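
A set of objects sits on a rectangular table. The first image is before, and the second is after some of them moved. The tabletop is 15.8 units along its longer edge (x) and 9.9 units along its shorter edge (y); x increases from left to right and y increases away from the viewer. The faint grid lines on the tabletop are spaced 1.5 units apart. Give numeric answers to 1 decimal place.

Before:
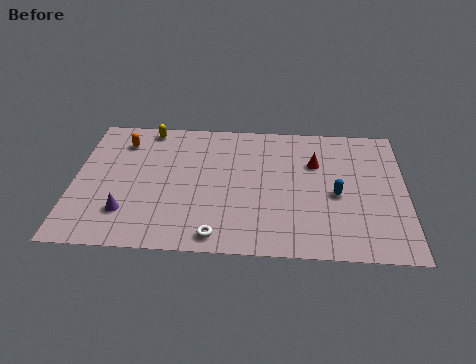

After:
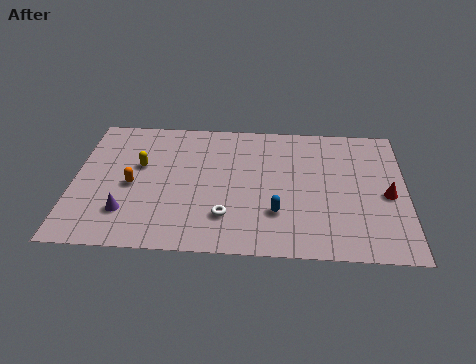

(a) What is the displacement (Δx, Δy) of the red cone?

(3.4, -2.2)

From the two frames, the red cone sits at roughly (11.5, 6.7) before and (14.9, 4.5) after.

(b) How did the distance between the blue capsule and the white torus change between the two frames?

-4.1

The distance was about 6.5 in the first image and 2.4 in the second, so they moved 4.1 units closer together.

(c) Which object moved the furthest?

the red cone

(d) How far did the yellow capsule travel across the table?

2.9

The yellow capsule moved from about (3.4, 8.9) to (3.1, 6.0), a distance of √(0.3² + 2.9²) ≈ 2.9.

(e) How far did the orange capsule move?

3.4

The orange capsule moved from about (2.2, 7.8) to (2.8, 4.5), a distance of √(0.6² + 3.3²) ≈ 3.4.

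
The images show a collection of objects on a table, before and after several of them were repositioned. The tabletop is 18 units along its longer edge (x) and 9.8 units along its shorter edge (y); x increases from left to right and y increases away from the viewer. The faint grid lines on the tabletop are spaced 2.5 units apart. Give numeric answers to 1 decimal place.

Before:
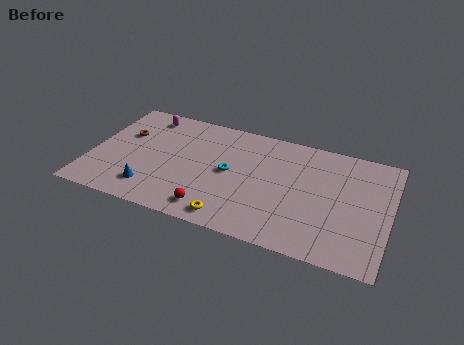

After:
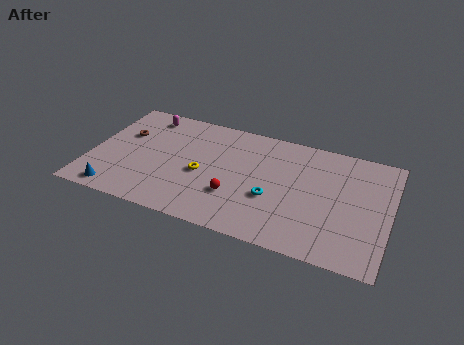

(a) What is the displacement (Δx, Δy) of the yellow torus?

(-2.1, 3.1)

From the two frames, the yellow torus sits at roughly (8.9, 1.2) before and (6.8, 4.3) after.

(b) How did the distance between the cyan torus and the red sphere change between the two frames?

-1.3

Before: roughly 3.6 units apart; after: 2.3. That's 1.3 units closer together.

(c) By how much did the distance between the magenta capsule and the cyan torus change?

+3.0

They were about 6.5 units apart before and 9.5 after — 3.0 units further apart.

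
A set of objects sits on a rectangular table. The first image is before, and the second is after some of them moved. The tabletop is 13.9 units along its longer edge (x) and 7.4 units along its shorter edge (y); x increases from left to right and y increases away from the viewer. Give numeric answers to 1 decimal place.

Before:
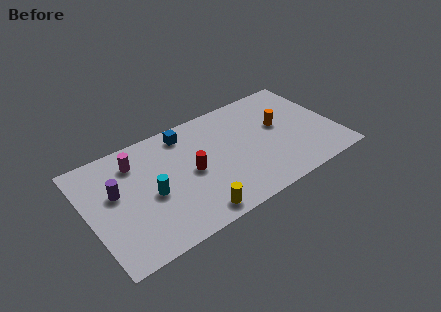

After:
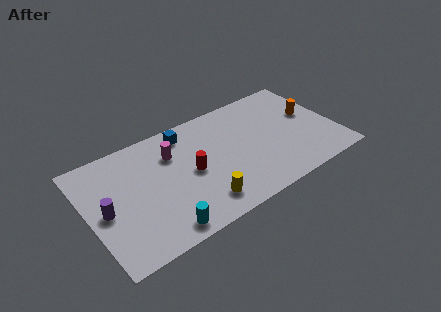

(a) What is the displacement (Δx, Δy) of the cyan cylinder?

(0.2, -2.4)

From the two frames, the cyan cylinder sits at roughly (3.4, 3.3) before and (3.6, 0.9) after.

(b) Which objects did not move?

the red cylinder and the blue cube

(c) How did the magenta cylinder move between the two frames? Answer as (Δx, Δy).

(2.0, -0.5)

The magenta cylinder was at about (2.9, 5.8) and moved to about (4.9, 5.3).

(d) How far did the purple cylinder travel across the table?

1.1

The purple cylinder was near (1.6, 4.4) before and (0.9, 3.5) after, so it travelled √(0.7² + 0.9²) ≈ 1.1 units.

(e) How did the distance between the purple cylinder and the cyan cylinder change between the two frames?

+1.6

Before: roughly 2.1 units apart; after: 3.7. That's 1.6 units further apart.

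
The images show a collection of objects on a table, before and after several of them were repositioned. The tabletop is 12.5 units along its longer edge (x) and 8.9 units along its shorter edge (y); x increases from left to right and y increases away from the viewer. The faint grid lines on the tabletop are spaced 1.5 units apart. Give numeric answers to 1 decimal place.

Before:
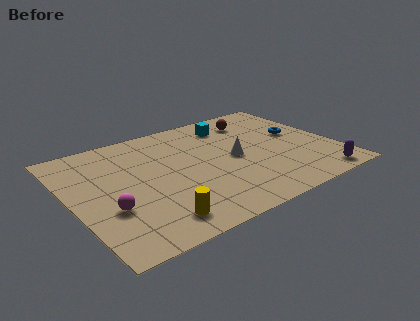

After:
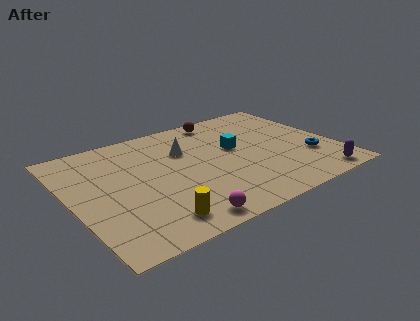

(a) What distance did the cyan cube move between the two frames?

2.1

The cyan cube moved from about (8.1, 7.2) to (7.9, 5.1), a distance of √(0.2² + 2.1²) ≈ 2.1.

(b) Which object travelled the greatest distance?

the magenta sphere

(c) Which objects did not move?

the purple capsule and the yellow cylinder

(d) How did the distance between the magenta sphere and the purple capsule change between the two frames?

-3.1

The distance was about 9.8 in the first image and 6.7 in the second, so they moved 3.1 units closer together.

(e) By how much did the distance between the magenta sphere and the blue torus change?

-2.7

They were about 9.7 units apart before and 7.0 after — 2.7 units closer together.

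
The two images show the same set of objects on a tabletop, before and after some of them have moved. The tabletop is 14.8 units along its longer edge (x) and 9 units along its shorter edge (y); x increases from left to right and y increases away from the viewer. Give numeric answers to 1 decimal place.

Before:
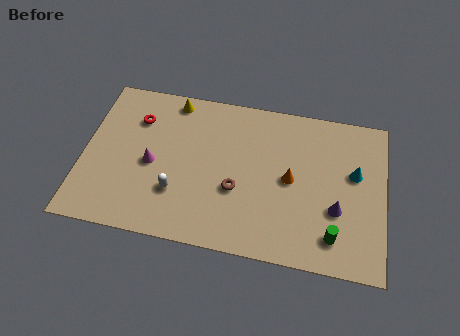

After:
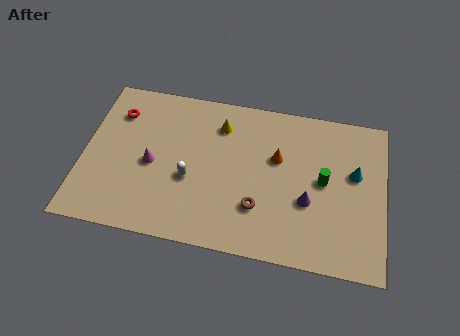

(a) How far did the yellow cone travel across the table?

2.6

The yellow cone was near (4.2, 8.0) before and (6.6, 7.0) after, so it travelled √(2.4² + 1.0²) ≈ 2.6 units.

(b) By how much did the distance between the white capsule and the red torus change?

+0.5

The distance was about 4.5 in the first image and 5.0 in the second, so they moved 0.5 units further apart.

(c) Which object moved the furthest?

the green cylinder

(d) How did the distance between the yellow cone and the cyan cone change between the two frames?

-2.6

The distance was about 9.5 in the first image and 6.9 in the second, so they moved 2.6 units closer together.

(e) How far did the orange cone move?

1.3

From (10.2, 4.5) to (9.5, 5.6), the orange cone covered √(0.7² + 1.1²) ≈ 1.3 units.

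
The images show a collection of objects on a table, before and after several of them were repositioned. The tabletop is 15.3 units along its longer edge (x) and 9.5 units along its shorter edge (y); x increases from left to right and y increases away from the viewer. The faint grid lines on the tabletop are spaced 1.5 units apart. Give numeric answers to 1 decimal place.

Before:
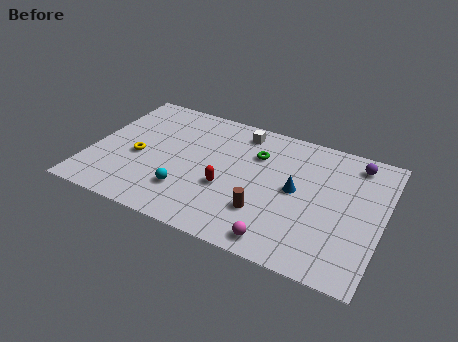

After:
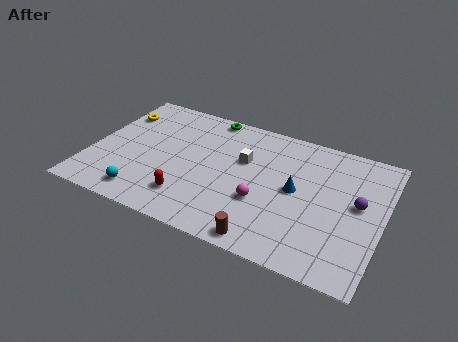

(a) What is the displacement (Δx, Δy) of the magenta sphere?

(-1.2, 2.3)

The magenta sphere was at about (10.4, 1.1) and moved to about (9.2, 3.4).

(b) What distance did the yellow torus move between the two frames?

3.4

From (2.5, 4.1) to (0.9, 7.1), the yellow torus covered √(1.6² + 3.0²) ≈ 3.4 units.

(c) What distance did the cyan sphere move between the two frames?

2.4

From (5.3, 2.5) to (3.2, 1.4), the cyan sphere covered √(2.1² + 1.1²) ≈ 2.4 units.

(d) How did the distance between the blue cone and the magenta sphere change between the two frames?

-1.6

They were about 3.8 units apart before and 2.2 after — 1.6 units closer together.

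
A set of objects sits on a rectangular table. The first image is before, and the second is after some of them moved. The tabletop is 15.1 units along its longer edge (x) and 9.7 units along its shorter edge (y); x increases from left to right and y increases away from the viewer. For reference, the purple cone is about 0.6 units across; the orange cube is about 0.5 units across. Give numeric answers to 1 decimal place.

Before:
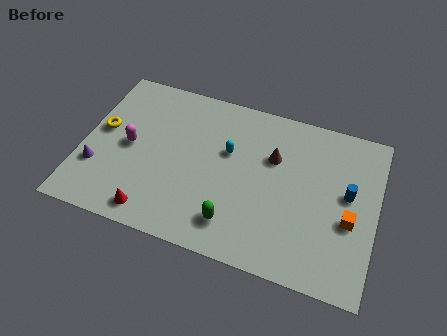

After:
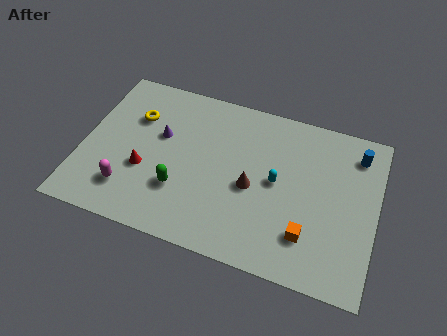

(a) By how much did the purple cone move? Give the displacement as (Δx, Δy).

(3.0, 2.9)

The purple cone started near (0.9, 3.0) and ended near (3.9, 5.9).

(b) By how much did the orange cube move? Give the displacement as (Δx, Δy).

(-2.0, -1.5)

The orange cube was at about (13.8, 3.9) and moved to about (11.8, 2.4).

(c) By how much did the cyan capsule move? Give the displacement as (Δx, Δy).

(2.6, -1.0)

The cyan capsule started near (7.4, 6.0) and ended near (10.0, 5.0).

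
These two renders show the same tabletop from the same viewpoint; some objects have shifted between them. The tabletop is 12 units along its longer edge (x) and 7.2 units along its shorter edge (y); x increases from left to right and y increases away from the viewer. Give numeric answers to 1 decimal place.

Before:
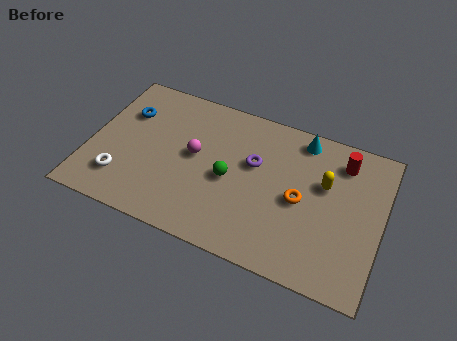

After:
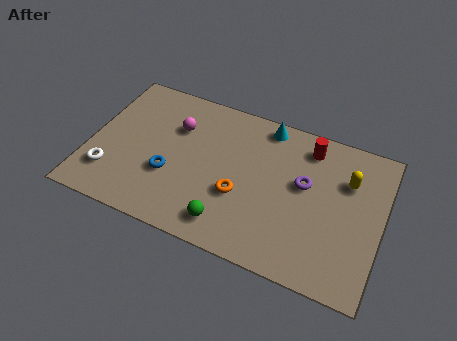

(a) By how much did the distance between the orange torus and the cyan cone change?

+0.9

The distance was about 2.9 in the first image and 3.8 in the second, so they moved 0.9 units further apart.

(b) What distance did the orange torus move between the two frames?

2.5

The orange torus moved from about (8.7, 3.4) to (6.3, 2.7), a distance of √(2.4² + 0.7²) ≈ 2.5.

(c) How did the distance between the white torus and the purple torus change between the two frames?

+2.3

Before: roughly 5.9 units apart; after: 8.2. That's 2.3 units further apart.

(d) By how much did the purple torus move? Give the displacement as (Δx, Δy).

(2.1, -0.2)

From the two frames, the purple torus sits at roughly (6.7, 4.4) before and (8.8, 4.2) after.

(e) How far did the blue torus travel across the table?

3.2

The blue torus moved from about (1.3, 5.0) to (3.4, 2.6), a distance of √(2.1² + 2.4²) ≈ 3.2.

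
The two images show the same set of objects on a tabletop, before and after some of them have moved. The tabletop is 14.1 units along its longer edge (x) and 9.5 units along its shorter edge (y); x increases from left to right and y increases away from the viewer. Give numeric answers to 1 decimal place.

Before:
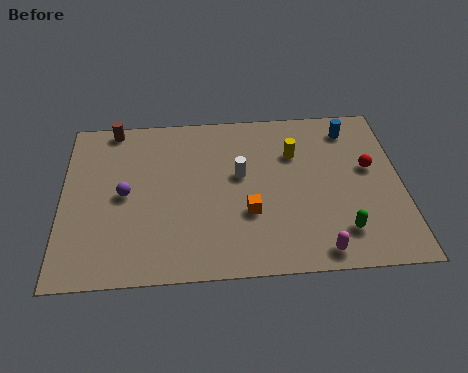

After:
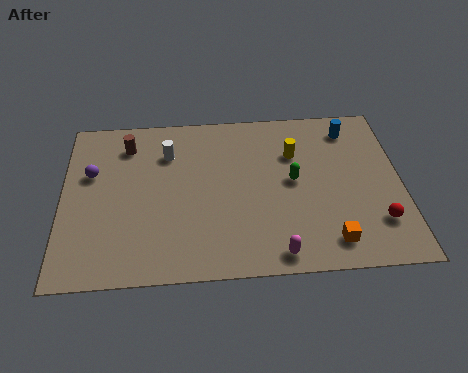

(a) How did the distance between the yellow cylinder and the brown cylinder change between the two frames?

-0.8

Before: roughly 7.9 units apart; after: 7.1. That's 0.8 units closer together.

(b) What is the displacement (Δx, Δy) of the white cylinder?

(-3.0, 1.5)

The white cylinder started near (7.4, 5.5) and ended near (4.4, 7.0).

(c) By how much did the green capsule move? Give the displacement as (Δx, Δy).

(-1.9, 3.0)

The green capsule started near (11.5, 2.0) and ended near (9.6, 5.0).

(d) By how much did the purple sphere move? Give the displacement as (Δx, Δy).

(-1.4, 1.3)

The purple sphere started near (2.6, 4.7) and ended near (1.2, 6.0).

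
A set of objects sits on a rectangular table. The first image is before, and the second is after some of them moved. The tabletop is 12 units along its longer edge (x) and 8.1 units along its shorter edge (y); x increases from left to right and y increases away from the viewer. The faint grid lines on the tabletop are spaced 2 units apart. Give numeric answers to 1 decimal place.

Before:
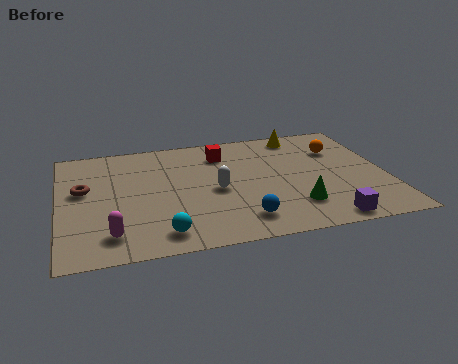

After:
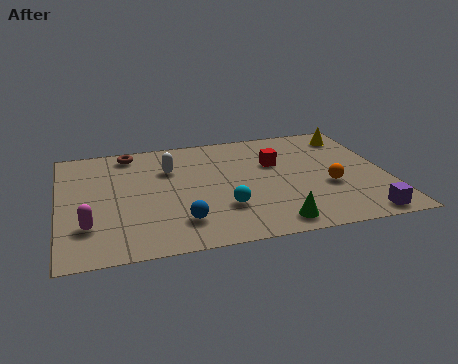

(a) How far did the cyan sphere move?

2.6

From (3.6, 1.2) to (5.9, 2.4), the cyan sphere covered √(2.3² + 1.2²) ≈ 2.6 units.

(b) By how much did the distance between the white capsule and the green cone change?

+2.5

They were about 3.3 units apart before and 5.8 after — 2.5 units further apart.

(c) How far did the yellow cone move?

1.9

The yellow cone was near (9.1, 7.1) before and (11.0, 6.7) after, so it travelled √(1.9² + 0.4²) ≈ 1.9 units.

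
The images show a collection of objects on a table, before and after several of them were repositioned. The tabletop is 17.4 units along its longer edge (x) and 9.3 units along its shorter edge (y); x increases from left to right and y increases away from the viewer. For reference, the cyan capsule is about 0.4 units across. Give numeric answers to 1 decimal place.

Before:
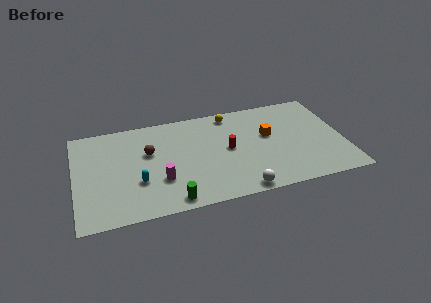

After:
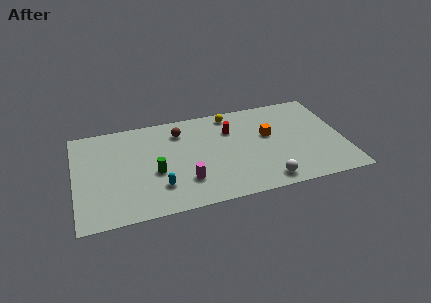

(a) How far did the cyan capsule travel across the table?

1.5

The cyan capsule was near (4.0, 3.2) before and (5.3, 2.4) after, so it travelled √(1.3² + 0.8²) ≈ 1.5 units.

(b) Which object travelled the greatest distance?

the green cylinder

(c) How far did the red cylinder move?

1.8

The red cylinder moved from about (9.9, 4.8) to (10.2, 6.6), a distance of √(0.3² + 1.8²) ≈ 1.8.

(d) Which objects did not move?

the yellow sphere and the orange cube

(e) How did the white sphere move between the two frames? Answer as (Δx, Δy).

(1.7, 0.4)

From the two frames, the white sphere sits at roughly (10.4, 0.8) before and (12.1, 1.2) after.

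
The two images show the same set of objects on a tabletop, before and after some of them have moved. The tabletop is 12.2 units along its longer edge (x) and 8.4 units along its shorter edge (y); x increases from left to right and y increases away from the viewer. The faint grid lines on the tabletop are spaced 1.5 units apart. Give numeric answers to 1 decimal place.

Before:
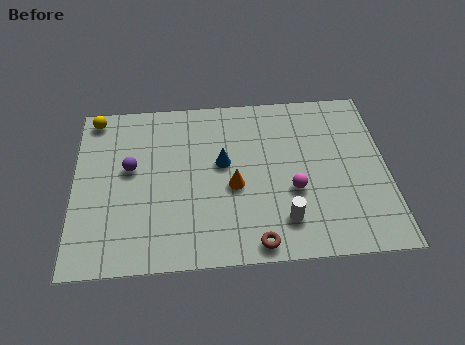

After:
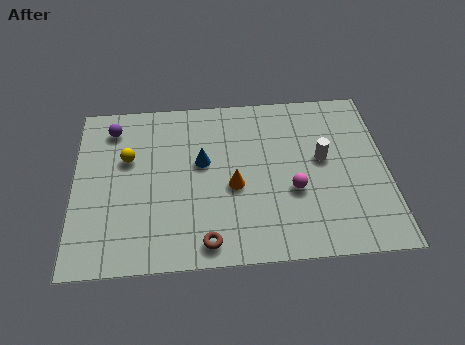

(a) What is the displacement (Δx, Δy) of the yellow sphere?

(1.3, -2.2)

The yellow sphere was at about (0.8, 7.5) and moved to about (2.1, 5.3).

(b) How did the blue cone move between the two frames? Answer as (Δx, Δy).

(-0.8, 0.1)

From the two frames, the blue cone sits at roughly (5.8, 4.8) before and (5.0, 4.9) after.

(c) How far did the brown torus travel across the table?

1.9

From (7.0, 0.8) to (5.1, 1.0), the brown torus covered √(1.9² + 0.2²) ≈ 1.9 units.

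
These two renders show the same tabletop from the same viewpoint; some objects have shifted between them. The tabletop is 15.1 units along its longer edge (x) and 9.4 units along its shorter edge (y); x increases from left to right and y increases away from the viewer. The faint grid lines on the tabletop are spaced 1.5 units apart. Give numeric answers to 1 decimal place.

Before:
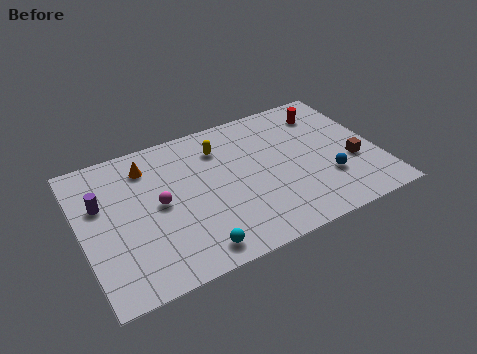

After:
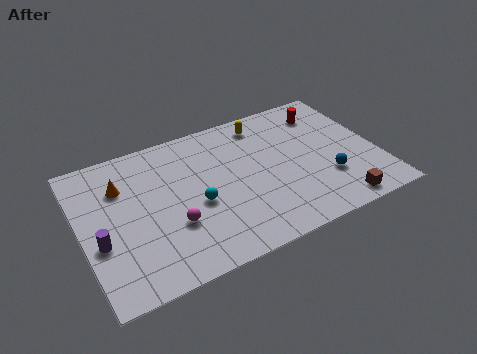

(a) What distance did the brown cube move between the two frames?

2.8

From (13.7, 3.5) to (12.5, 1.0), the brown cube covered √(1.2² + 2.5²) ≈ 2.8 units.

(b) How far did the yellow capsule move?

2.5

The yellow capsule moved from about (7.3, 7.2) to (9.7, 8.0), a distance of √(2.4² + 0.8²) ≈ 2.5.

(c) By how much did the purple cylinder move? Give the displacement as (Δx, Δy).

(-0.3, -2.4)

The purple cylinder started near (1.1, 6.0) and ended near (0.8, 3.6).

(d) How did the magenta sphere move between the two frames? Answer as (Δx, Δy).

(0.5, -1.6)

The magenta sphere started near (3.9, 4.8) and ended near (4.4, 3.2).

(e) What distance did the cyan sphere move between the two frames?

2.8

The cyan sphere was near (5.2, 1.2) before and (5.7, 4.0) after, so it travelled √(0.5² + 2.8²) ≈ 2.8 units.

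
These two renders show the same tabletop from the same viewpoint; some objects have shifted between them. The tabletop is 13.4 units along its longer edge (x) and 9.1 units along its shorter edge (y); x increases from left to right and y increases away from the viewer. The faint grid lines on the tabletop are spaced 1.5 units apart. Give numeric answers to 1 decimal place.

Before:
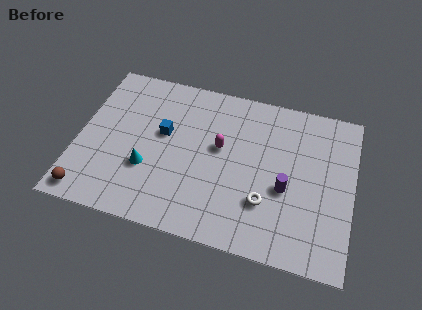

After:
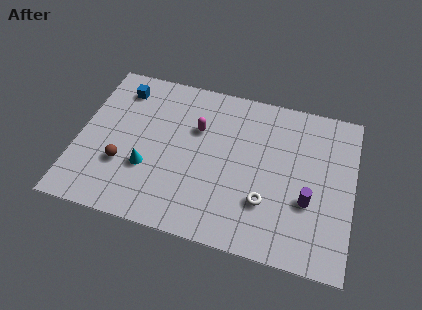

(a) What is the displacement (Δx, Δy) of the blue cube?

(-2.3, 2.1)

The blue cube started near (4.1, 5.3) and ended near (1.8, 7.4).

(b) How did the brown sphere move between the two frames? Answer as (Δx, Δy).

(1.5, 2.0)

From the two frames, the brown sphere sits at roughly (0.8, 1.0) before and (2.3, 3.0) after.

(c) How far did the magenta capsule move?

1.4

The magenta capsule moved from about (6.9, 5.2) to (5.7, 6.0), a distance of √(1.2² + 0.8²) ≈ 1.4.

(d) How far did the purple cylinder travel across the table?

1.2

The purple cylinder was near (10.2, 3.7) before and (11.3, 3.3) after, so it travelled √(1.1² + 0.4²) ≈ 1.2 units.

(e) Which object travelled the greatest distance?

the blue cube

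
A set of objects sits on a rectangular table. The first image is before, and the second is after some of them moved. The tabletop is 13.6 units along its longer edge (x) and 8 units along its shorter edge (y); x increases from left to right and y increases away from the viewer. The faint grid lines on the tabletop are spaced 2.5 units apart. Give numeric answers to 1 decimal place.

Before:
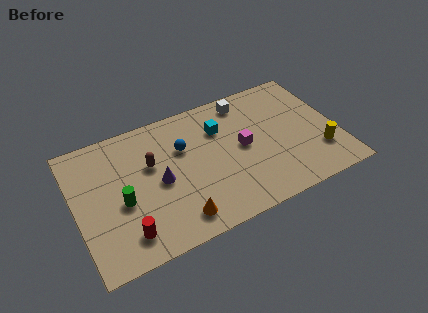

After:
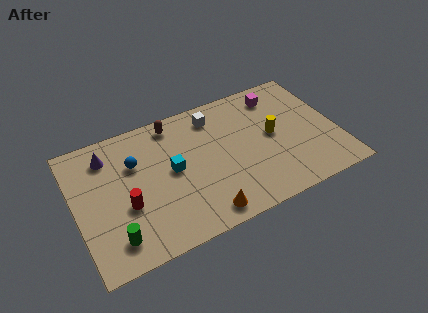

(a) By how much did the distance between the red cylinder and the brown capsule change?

+1.0

The distance was about 3.9 in the first image and 4.9 in the second, so they moved 1.0 units further apart.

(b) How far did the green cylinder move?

2.0

From (2.3, 3.4) to (1.7, 1.5), the green cylinder covered √(0.6² + 1.9²) ≈ 2.0 units.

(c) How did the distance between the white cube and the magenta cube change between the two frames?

+0.6

Before: roughly 2.8 units apart; after: 3.4. That's 0.6 units further apart.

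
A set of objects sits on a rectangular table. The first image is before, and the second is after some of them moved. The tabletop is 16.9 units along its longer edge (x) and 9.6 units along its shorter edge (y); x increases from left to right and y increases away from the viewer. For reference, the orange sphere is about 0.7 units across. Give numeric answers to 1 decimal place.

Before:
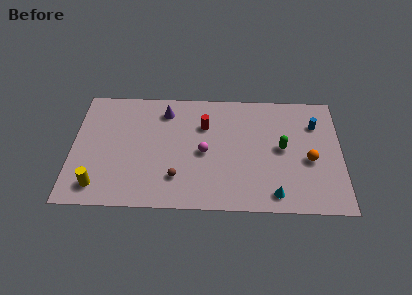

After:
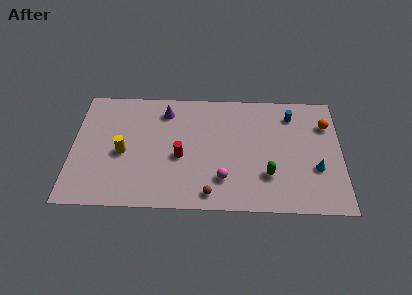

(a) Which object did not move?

the purple cone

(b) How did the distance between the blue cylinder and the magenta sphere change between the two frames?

-0.6

They were about 7.4 units apart before and 6.8 after — 0.6 units closer together.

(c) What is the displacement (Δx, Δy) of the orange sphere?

(1.1, 2.9)

The orange sphere was at about (14.9, 4.1) and moved to about (16.0, 7.0).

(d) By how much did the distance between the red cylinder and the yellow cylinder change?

-4.7

The distance was about 8.3 in the first image and 3.6 in the second, so they moved 4.7 units closer together.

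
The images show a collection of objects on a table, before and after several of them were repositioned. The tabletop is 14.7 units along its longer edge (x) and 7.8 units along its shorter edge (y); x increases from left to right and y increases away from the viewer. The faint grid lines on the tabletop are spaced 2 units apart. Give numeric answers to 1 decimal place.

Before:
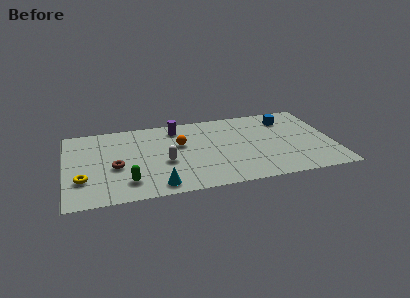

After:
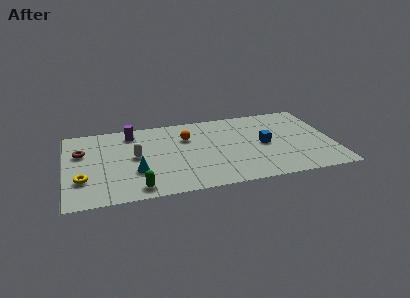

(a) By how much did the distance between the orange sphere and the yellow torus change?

+0.6

They were about 5.9 units apart before and 6.5 after — 0.6 units further apart.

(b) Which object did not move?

the yellow torus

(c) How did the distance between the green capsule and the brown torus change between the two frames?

+3.3

Before: roughly 1.7 units apart; after: 5.0. That's 3.3 units further apart.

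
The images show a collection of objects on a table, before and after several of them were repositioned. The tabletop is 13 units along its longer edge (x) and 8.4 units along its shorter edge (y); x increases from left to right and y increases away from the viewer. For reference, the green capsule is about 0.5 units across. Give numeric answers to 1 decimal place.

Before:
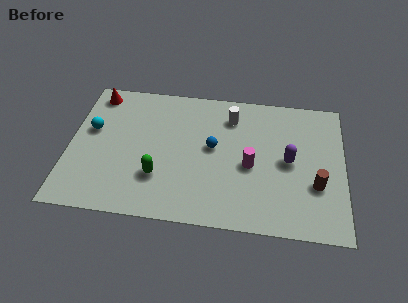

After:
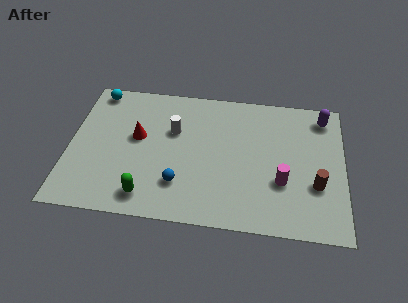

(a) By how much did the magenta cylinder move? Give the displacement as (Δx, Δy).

(1.5, -0.8)

The magenta cylinder was at about (8.6, 3.7) and moved to about (10.1, 2.9).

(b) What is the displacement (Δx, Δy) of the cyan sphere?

(0.1, 2.5)

The cyan sphere started near (1.0, 5.0) and ended near (1.1, 7.5).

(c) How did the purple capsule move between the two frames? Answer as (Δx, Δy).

(1.6, 2.9)

From the two frames, the purple capsule sits at roughly (10.4, 4.2) before and (12.0, 7.1) after.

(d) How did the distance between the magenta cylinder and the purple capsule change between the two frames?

+2.7

The distance was about 1.9 in the first image and 4.6 in the second, so they moved 2.7 units further apart.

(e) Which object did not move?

the brown cylinder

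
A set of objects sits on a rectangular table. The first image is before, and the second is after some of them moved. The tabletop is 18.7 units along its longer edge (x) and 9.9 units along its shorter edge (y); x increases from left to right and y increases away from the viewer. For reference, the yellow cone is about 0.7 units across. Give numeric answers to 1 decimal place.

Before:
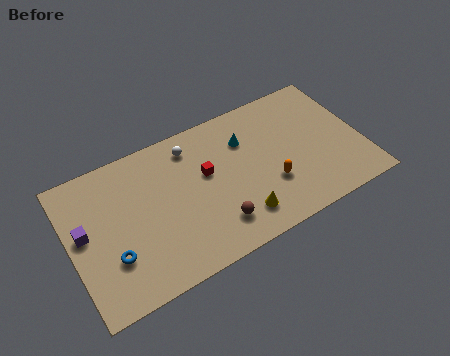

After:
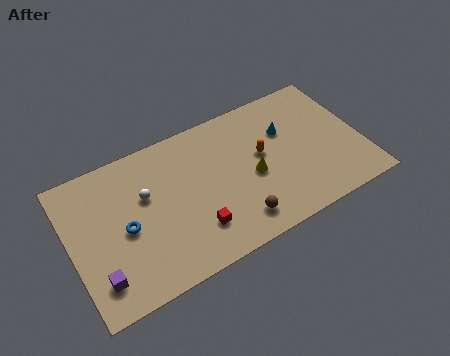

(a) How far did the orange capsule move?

2.3

From (12.6, 3.3) to (12.4, 5.6), the orange capsule covered √(0.2² + 2.3²) ≈ 2.3 units.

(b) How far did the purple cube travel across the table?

3.4

From (0.9, 5.5) to (1.4, 2.1), the purple cube covered √(0.5² + 3.4²) ≈ 3.4 units.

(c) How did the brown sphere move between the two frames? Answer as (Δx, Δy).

(1.3, -0.4)

The brown sphere started near (8.9, 2.2) and ended near (10.2, 1.8).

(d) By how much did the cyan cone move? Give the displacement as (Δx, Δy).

(2.6, -0.5)

The cyan cone was at about (11.5, 7.1) and moved to about (14.1, 6.6).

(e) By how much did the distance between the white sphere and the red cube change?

+2.2

They were about 2.4 units apart before and 4.6 after — 2.2 units further apart.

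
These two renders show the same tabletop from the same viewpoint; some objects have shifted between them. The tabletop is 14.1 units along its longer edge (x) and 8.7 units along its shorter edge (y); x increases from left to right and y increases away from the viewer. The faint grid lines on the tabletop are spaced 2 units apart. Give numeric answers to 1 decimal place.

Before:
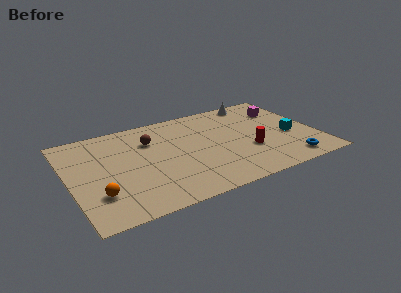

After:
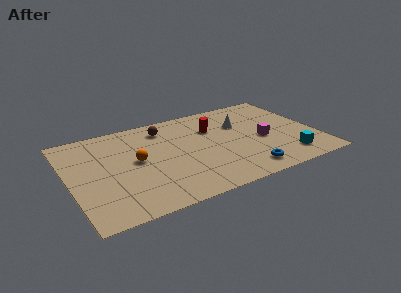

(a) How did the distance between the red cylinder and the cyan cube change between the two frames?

+3.2

They were about 2.5 units apart before and 5.7 after — 3.2 units further apart.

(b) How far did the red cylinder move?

3.4

The red cylinder was near (10.1, 3.1) before and (8.4, 6.0) after, so it travelled √(1.7² + 2.9²) ≈ 3.4 units.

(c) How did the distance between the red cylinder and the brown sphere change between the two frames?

-3.2

The distance was about 6.1 in the first image and 2.9 in the second, so they moved 3.2 units closer together.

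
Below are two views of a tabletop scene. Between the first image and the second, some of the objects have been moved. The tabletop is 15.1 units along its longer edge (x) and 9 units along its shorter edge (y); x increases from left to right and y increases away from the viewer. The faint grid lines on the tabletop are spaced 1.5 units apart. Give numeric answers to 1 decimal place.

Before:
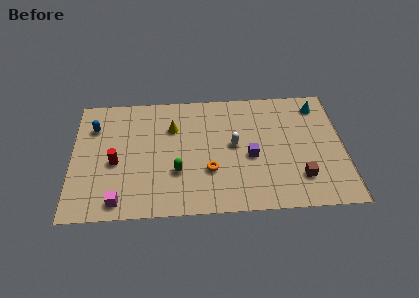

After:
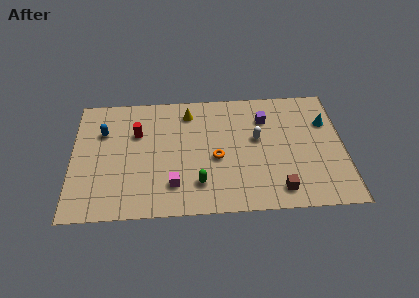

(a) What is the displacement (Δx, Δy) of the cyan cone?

(0.4, -1.3)

From the two frames, the cyan cone sits at roughly (13.8, 7.5) before and (14.2, 6.2) after.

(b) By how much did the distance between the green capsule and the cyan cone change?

-0.9

They were about 9.2 units apart before and 8.3 after — 0.9 units closer together.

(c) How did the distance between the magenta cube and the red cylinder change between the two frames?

+1.6

They were about 2.8 units apart before and 4.4 after — 1.6 units further apart.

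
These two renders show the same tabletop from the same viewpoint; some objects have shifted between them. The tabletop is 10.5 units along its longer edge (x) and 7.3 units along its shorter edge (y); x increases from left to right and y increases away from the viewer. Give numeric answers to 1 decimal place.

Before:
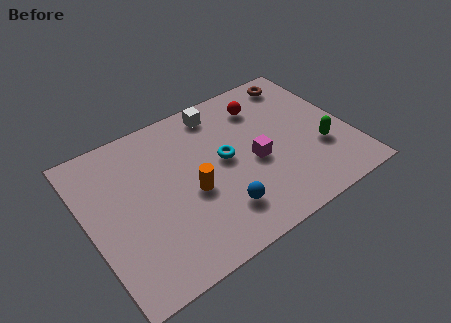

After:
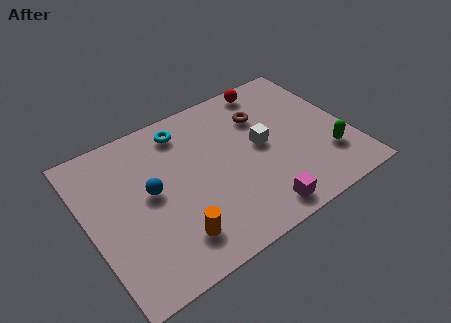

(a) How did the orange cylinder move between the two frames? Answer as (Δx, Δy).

(-1.0, -1.6)

The orange cylinder started near (4.0, 3.1) and ended near (3.0, 1.5).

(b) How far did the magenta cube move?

2.3

The magenta cube moved from about (6.6, 3.2) to (6.3, 0.9), a distance of √(0.3² + 2.3²) ≈ 2.3.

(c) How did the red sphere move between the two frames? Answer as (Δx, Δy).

(0.5, 0.8)

The red sphere was at about (7.4, 5.7) and moved to about (7.9, 6.5).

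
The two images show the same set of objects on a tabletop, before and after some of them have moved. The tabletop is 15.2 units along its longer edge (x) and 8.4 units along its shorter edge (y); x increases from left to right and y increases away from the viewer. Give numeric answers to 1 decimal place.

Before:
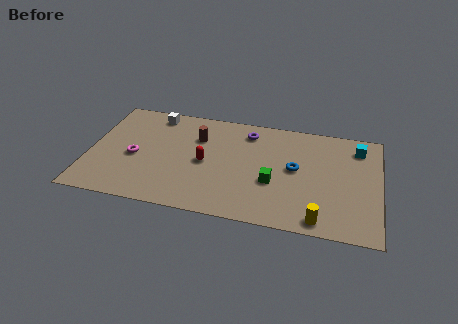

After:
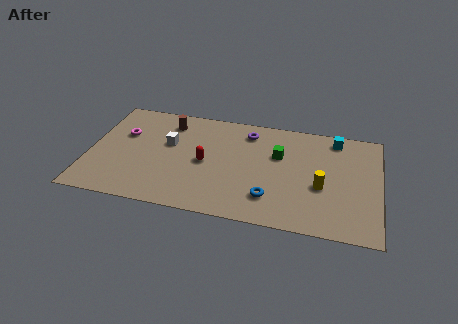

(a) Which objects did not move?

the purple torus and the red capsule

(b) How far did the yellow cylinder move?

2.5

The yellow cylinder was near (12.2, 0.9) before and (12.2, 3.4) after, so it travelled √(0.0² + 2.5²) ≈ 2.5 units.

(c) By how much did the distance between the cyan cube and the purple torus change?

-1.2

Before: roughly 5.8 units apart; after: 4.6. That's 1.2 units closer together.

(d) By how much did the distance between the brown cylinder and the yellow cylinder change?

+0.6

The distance was about 8.3 in the first image and 8.9 in the second, so they moved 0.6 units further apart.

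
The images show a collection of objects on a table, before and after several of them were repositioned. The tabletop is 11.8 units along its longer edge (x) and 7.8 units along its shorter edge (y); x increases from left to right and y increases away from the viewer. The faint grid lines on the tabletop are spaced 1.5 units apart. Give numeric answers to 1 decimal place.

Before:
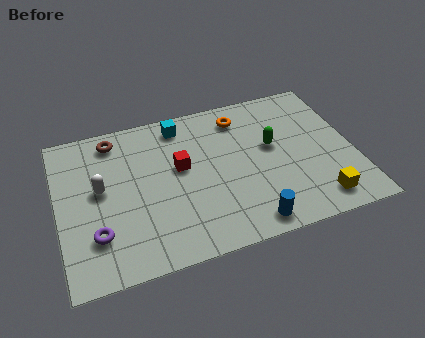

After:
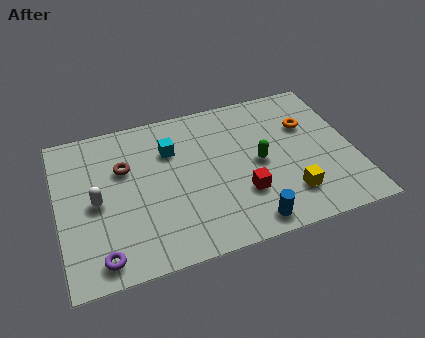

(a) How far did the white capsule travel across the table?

0.6

From (1.7, 4.3) to (1.5, 3.7), the white capsule covered √(0.2² + 0.6²) ≈ 0.6 units.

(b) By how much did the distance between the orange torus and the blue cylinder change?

-0.4

The distance was about 5.5 in the first image and 5.1 in the second, so they moved 0.4 units closer together.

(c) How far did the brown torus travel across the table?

1.6

The brown torus moved from about (2.4, 6.7) to (2.7, 5.1), a distance of √(0.3² + 1.6²) ≈ 1.6.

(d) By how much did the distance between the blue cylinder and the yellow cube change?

-0.9

The distance was about 2.8 in the first image and 1.9 in the second, so they moved 0.9 units closer together.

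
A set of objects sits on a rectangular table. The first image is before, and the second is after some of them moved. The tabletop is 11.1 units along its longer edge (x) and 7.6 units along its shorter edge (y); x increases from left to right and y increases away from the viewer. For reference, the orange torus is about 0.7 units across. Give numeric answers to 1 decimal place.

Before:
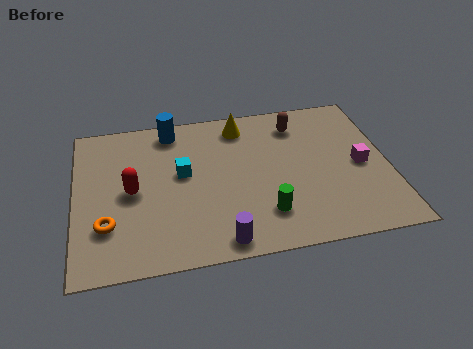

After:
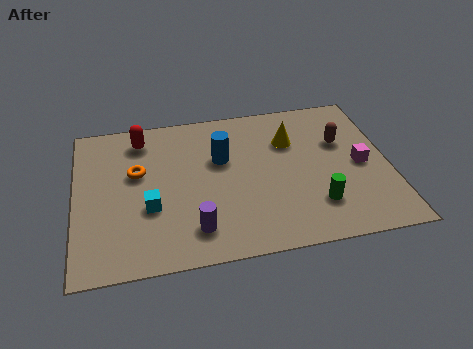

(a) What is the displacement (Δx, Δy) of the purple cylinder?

(-0.9, 0.7)

From the two frames, the purple cylinder sits at roughly (5.0, 0.8) before and (4.1, 1.5) after.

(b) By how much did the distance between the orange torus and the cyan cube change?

-1.6

Before: roughly 3.4 units apart; after: 1.8. That's 1.6 units closer together.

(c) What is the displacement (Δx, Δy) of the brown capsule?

(1.5, -1.2)

The brown capsule was at about (8.0, 6.1) and moved to about (9.5, 4.9).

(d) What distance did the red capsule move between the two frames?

2.6

From (2.0, 3.7) to (2.4, 6.3), the red capsule covered √(0.4² + 2.6²) ≈ 2.6 units.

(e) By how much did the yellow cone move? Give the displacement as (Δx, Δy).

(1.7, -1.1)

The yellow cone was at about (6.0, 6.4) and moved to about (7.7, 5.3).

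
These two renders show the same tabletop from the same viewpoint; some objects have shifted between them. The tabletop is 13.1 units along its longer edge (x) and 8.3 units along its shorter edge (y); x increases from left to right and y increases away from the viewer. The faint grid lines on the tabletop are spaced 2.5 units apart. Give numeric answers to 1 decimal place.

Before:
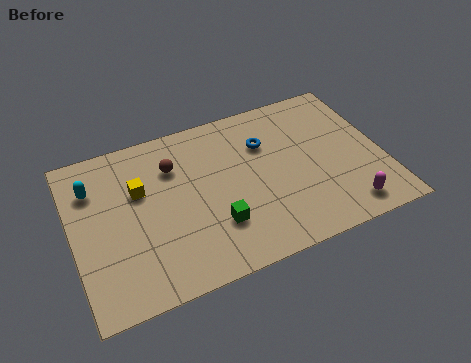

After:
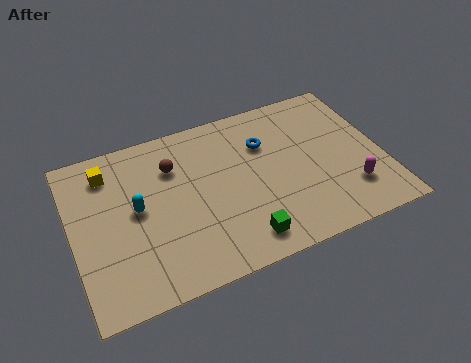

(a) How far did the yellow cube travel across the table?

1.8

From (2.9, 5.3) to (1.7, 6.7), the yellow cube covered √(1.2² + 1.4²) ≈ 1.8 units.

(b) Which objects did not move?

the blue torus and the brown sphere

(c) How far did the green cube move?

1.5

From (5.8, 2.4) to (6.8, 1.3), the green cube covered √(1.0² + 1.1²) ≈ 1.5 units.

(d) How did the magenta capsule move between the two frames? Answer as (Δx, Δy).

(0.3, 0.9)

The magenta capsule was at about (11.2, 1.2) and moved to about (11.5, 2.1).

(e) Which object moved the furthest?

the cyan capsule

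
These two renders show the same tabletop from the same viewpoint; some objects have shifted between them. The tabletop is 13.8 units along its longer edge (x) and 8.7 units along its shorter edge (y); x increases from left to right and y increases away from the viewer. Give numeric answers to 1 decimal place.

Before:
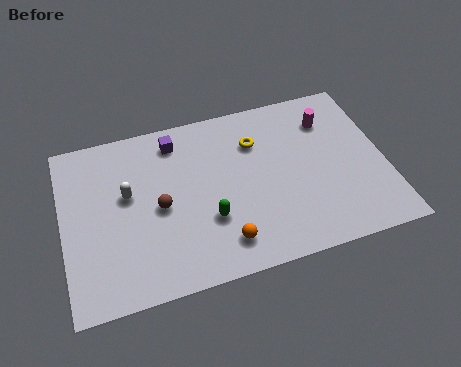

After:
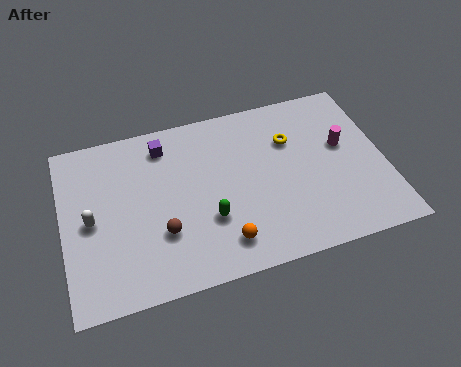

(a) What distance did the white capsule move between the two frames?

1.8

The white capsule was near (2.8, 5.1) before and (1.2, 4.2) after, so it travelled √(1.6² + 0.9²) ≈ 1.8 units.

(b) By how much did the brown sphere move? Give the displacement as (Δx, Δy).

(0.0, -1.3)

The brown sphere started near (4.1, 4.1) and ended near (4.1, 2.8).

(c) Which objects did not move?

the orange sphere and the green capsule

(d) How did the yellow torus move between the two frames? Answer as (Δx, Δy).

(1.5, -0.3)

The yellow torus was at about (8.4, 6.3) and moved to about (9.9, 6.0).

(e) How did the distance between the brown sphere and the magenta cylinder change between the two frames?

+0.4

The distance was about 7.9 in the first image and 8.3 in the second, so they moved 0.4 units further apart.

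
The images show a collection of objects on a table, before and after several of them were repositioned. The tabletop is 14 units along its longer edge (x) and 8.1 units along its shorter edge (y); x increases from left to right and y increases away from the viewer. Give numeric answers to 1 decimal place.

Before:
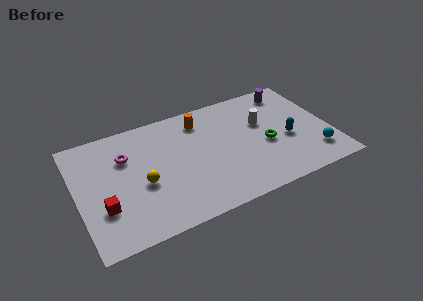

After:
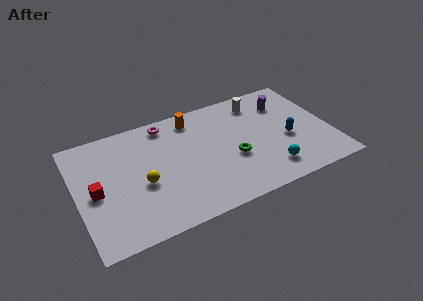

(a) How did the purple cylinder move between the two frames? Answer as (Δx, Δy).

(-0.4, -0.8)

The purple cylinder started near (12.2, 6.9) and ended near (11.8, 6.1).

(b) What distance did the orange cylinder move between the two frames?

0.5

The orange cylinder moved from about (7.1, 6.6) to (6.7, 6.9), a distance of √(0.4² + 0.3²) ≈ 0.5.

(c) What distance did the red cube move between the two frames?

1.2

From (1.3, 2.6) to (1.0, 3.8), the red cube covered √(0.3² + 1.2²) ≈ 1.2 units.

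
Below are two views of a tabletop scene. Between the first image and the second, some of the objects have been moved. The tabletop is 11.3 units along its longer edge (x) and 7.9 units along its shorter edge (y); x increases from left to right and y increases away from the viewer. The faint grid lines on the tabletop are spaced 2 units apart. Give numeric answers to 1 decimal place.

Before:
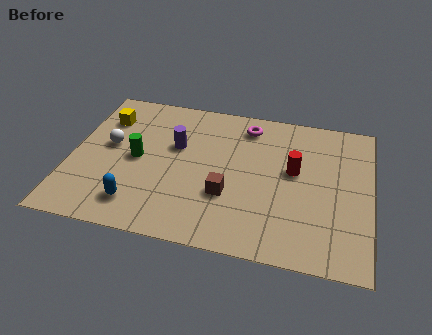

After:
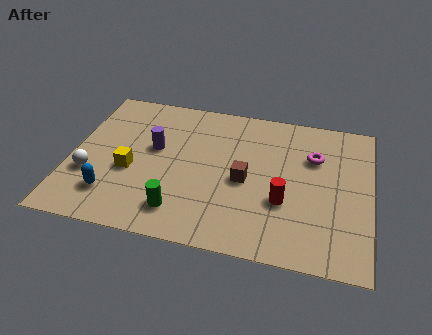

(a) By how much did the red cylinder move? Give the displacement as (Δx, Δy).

(-0.3, -1.7)

The red cylinder started near (8.4, 4.5) and ended near (8.1, 2.8).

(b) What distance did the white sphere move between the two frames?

1.8

The white sphere was near (1.4, 4.4) before and (0.8, 2.7) after, so it travelled √(0.6² + 1.7²) ≈ 1.8 units.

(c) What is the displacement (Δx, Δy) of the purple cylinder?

(-0.8, -0.3)

The purple cylinder started near (3.9, 4.9) and ended near (3.1, 4.6).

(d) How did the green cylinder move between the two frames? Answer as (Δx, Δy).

(1.8, -2.4)

From the two frames, the green cylinder sits at roughly (2.5, 3.9) before and (4.3, 1.5) after.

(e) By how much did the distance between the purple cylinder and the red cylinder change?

+0.8

They were about 4.5 units apart before and 5.3 after — 0.8 units further apart.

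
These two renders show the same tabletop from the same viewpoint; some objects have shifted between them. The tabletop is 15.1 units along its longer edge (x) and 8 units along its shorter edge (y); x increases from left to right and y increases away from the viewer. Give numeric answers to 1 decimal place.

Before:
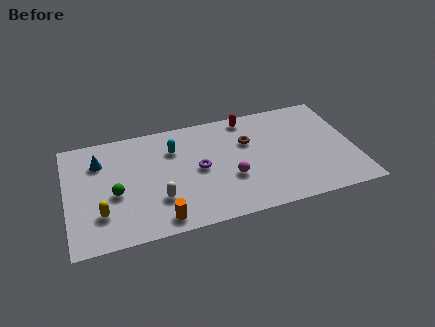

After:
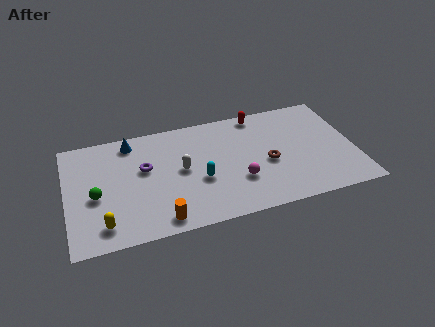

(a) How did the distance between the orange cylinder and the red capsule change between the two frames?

+0.5

They were about 7.9 units apart before and 8.4 after — 0.5 units further apart.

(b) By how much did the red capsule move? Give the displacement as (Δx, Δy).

(0.6, 0.1)

From the two frames, the red capsule sits at roughly (9.7, 7.1) before and (10.3, 7.2) after.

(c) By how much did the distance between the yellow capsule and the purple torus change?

-1.4

The distance was about 5.5 in the first image and 4.1 in the second, so they moved 1.4 units closer together.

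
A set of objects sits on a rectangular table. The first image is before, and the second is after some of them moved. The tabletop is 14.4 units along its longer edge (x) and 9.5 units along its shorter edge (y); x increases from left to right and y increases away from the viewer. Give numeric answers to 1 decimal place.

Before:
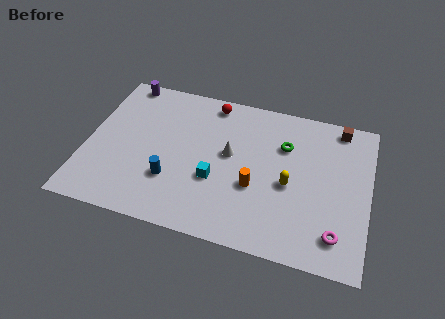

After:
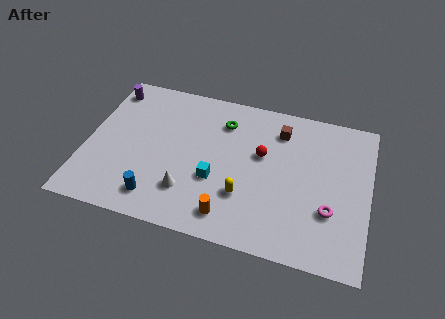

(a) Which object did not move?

the cyan cube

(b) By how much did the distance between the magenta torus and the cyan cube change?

-0.6

They were about 6.4 units apart before and 5.8 after — 0.6 units closer together.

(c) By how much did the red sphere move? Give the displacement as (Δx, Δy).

(2.8, -2.7)

The red sphere started near (6.1, 8.4) and ended near (8.9, 5.7).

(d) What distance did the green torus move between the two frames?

3.3

From (10.0, 6.6) to (6.8, 7.3), the green torus covered √(3.2² + 0.7²) ≈ 3.3 units.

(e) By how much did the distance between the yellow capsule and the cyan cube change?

-2.2

The distance was about 3.8 in the first image and 1.6 in the second, so they moved 2.2 units closer together.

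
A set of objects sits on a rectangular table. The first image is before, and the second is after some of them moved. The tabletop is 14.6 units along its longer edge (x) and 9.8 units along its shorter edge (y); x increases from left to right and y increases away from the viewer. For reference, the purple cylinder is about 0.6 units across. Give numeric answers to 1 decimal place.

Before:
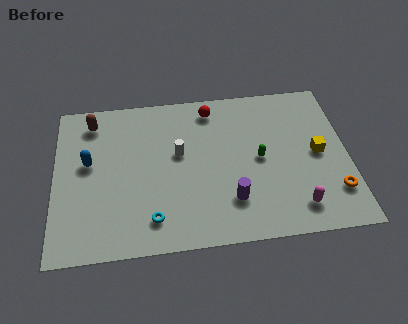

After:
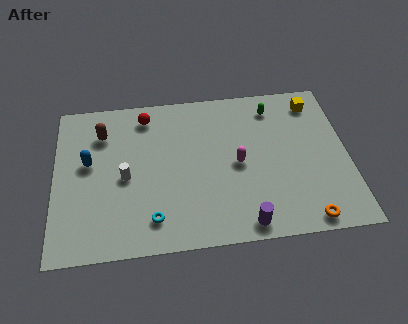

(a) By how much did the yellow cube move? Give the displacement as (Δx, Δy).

(0.0, 3.3)

The yellow cube was at about (13.1, 4.9) and moved to about (13.1, 8.2).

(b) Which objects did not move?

the cyan torus and the blue capsule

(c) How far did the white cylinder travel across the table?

3.0

The white cylinder was near (6.2, 5.7) before and (3.5, 4.5) after, so it travelled √(2.7² + 1.2²) ≈ 3.0 units.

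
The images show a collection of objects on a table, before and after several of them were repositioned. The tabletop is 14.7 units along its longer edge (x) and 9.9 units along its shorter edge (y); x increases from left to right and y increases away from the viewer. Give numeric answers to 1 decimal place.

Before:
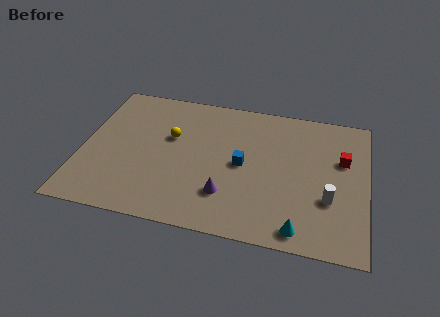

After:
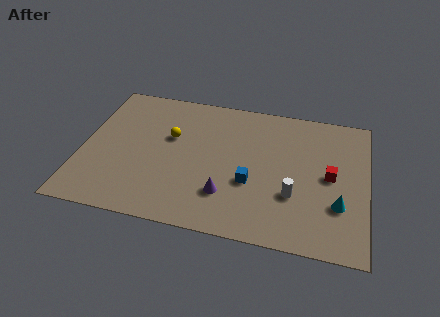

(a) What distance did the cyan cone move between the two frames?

2.8

The cyan cone was near (11.4, 1.1) before and (13.3, 3.1) after, so it travelled √(1.9² + 2.0²) ≈ 2.8 units.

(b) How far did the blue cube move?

1.3

From (8.3, 4.9) to (8.8, 3.7), the blue cube covered √(0.5² + 1.2²) ≈ 1.3 units.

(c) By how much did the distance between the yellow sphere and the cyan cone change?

+0.8

Before: roughly 8.5 units apart; after: 9.3. That's 0.8 units further apart.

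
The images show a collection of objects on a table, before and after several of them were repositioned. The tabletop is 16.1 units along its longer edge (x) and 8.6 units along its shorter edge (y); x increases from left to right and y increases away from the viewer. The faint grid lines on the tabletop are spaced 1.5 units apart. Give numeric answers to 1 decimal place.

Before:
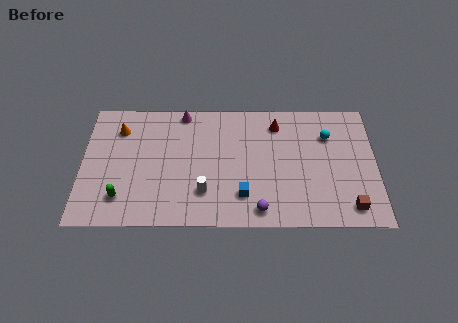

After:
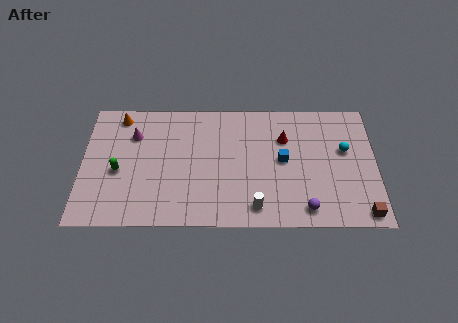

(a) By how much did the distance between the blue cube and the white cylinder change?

+1.4

They were about 2.1 units apart before and 3.5 after — 1.4 units further apart.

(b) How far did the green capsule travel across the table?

1.8

The green capsule was near (2.2, 1.9) before and (2.0, 3.7) after, so it travelled √(0.2² + 1.8²) ≈ 1.8 units.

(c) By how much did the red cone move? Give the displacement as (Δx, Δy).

(0.4, -1.0)

The red cone started near (10.7, 7.0) and ended near (11.1, 6.0).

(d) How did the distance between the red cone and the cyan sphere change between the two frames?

+0.5

Before: roughly 2.9 units apart; after: 3.4. That's 0.5 units further apart.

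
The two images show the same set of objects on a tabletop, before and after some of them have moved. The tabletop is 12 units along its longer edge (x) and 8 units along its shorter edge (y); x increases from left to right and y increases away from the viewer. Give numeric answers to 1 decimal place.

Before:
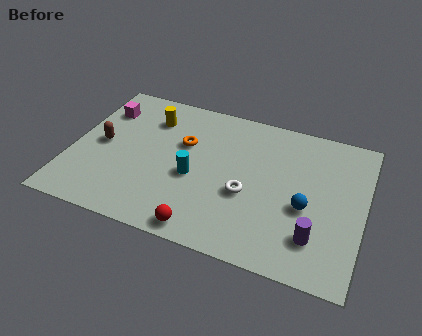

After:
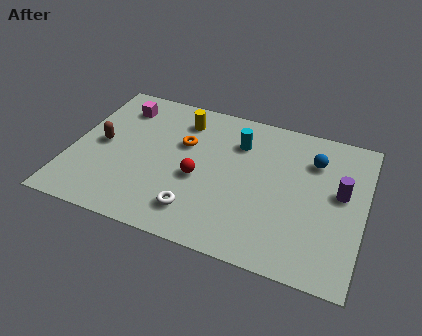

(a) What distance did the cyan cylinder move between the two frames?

3.0

From (5.1, 3.4) to (6.7, 5.9), the cyan cylinder covered √(1.6² + 2.5²) ≈ 3.0 units.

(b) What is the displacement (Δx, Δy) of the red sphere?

(-0.5, 2.6)

The red sphere was at about (5.8, 0.8) and moved to about (5.3, 3.4).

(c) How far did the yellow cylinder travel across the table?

1.3

The yellow cylinder moved from about (3.0, 6.1) to (4.3, 6.4), a distance of √(1.3² + 0.3²) ≈ 1.3.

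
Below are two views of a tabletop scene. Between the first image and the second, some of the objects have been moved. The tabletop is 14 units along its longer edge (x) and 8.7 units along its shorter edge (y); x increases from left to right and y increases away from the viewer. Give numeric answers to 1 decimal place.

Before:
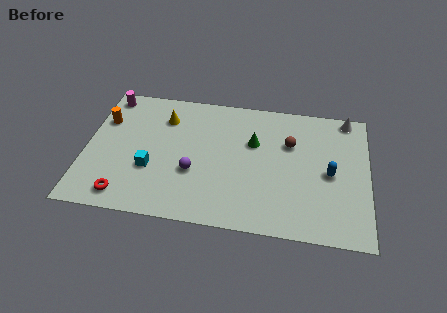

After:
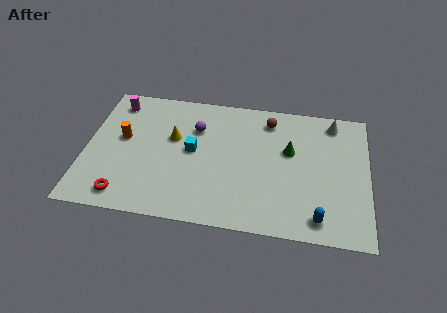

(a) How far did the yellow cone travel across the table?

1.4

From (3.8, 6.6) to (4.3, 5.3), the yellow cone covered √(0.5² + 1.3²) ≈ 1.4 units.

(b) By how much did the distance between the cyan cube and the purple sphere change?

-0.6

The distance was about 2.1 in the first image and 1.5 in the second, so they moved 0.6 units closer together.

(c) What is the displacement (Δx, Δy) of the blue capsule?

(-0.5, -2.9)

From the two frames, the blue capsule sits at roughly (12.1, 4.1) before and (11.6, 1.2) after.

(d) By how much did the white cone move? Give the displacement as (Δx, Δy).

(-0.7, -0.4)

The white cone was at about (12.9, 7.9) and moved to about (12.2, 7.5).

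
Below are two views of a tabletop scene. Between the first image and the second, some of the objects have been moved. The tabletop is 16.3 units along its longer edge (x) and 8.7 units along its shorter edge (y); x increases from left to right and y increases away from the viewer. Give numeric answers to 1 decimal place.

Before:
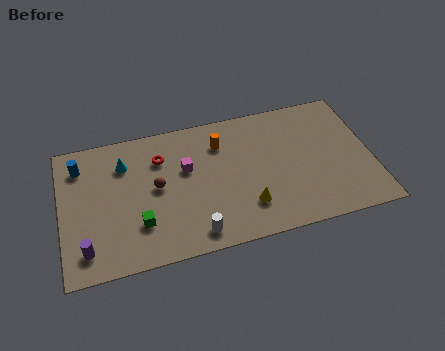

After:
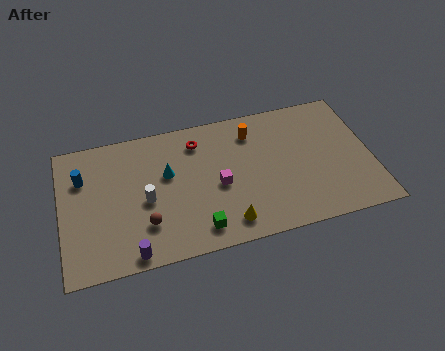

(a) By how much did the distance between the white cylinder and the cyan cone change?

-4.5

Before: roughly 6.3 units apart; after: 1.8. That's 4.5 units closer together.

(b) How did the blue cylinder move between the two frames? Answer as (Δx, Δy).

(0.1, -0.8)

From the two frames, the blue cylinder sits at roughly (1.1, 6.9) before and (1.2, 6.1) after.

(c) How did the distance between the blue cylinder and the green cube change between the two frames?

+2.2

They were about 5.3 units apart before and 7.5 after — 2.2 units further apart.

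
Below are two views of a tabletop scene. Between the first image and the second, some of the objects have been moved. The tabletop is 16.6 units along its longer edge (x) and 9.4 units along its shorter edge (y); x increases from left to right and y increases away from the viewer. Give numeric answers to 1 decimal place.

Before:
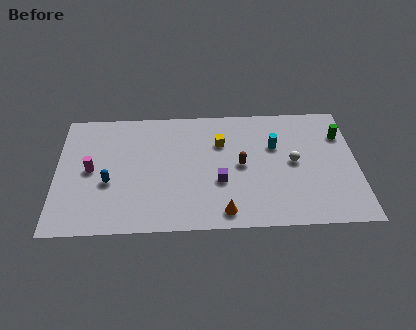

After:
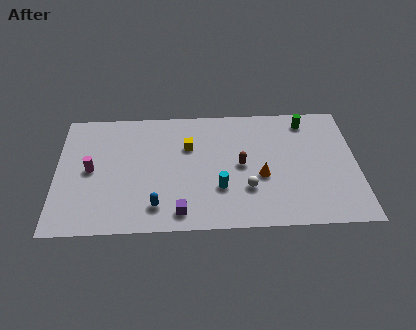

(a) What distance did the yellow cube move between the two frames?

1.8

From (9.1, 6.5) to (7.3, 6.3), the yellow cube covered √(1.8² + 0.2²) ≈ 1.8 units.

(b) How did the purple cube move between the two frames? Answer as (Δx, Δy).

(-2.2, -2.2)

From the two frames, the purple cube sits at roughly (9.0, 3.5) before and (6.8, 1.3) after.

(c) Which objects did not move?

the brown capsule and the magenta cylinder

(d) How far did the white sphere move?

3.2

The white sphere moved from about (13.1, 4.8) to (10.5, 2.9), a distance of √(2.6² + 1.9²) ≈ 3.2.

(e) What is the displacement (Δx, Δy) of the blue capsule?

(2.6, -1.9)

The blue capsule started near (2.9, 3.7) and ended near (5.5, 1.8).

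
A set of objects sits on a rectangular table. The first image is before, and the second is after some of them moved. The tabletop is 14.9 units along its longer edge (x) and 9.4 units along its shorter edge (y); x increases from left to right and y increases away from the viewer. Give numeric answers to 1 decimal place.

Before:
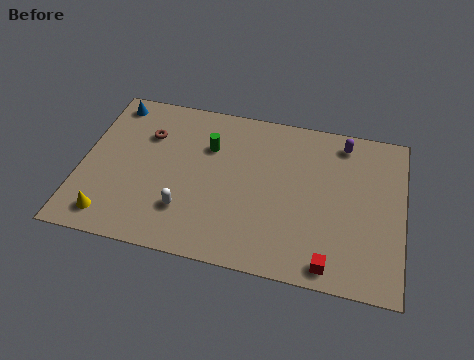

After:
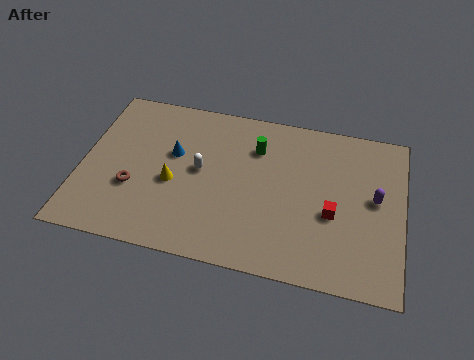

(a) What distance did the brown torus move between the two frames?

3.3

The brown torus was near (2.9, 6.6) before and (2.5, 3.3) after, so it travelled √(0.4² + 3.3²) ≈ 3.3 units.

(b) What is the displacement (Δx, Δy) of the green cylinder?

(2.2, 0.4)

From the two frames, the green cylinder sits at roughly (5.8, 6.5) before and (8.0, 6.9) after.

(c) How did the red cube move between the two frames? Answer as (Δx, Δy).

(0.0, 2.8)

The red cube was at about (11.7, 1.0) and moved to about (11.7, 3.8).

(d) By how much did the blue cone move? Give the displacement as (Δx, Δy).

(3.1, -2.5)

The blue cone started near (1.1, 8.2) and ended near (4.2, 5.7).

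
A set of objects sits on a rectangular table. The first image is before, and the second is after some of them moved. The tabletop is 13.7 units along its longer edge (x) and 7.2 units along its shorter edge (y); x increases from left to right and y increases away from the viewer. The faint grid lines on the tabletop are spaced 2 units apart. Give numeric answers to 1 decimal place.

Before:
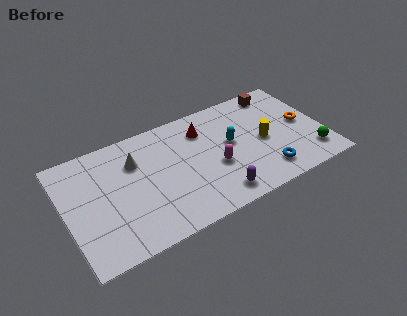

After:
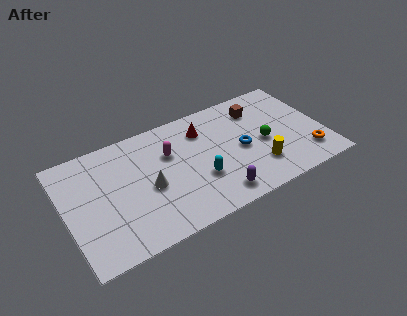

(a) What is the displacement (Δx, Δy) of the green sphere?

(-2.3, 1.8)

The green sphere started near (12.8, 1.5) and ended near (10.5, 3.3).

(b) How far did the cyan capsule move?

2.4

The cyan capsule moved from about (8.8, 4.0) to (6.9, 2.5), a distance of √(1.9² + 1.5²) ≈ 2.4.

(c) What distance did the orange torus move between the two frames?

2.1

The orange torus moved from about (12.7, 3.7) to (12.6, 1.6), a distance of √(0.1² + 2.1²) ≈ 2.1.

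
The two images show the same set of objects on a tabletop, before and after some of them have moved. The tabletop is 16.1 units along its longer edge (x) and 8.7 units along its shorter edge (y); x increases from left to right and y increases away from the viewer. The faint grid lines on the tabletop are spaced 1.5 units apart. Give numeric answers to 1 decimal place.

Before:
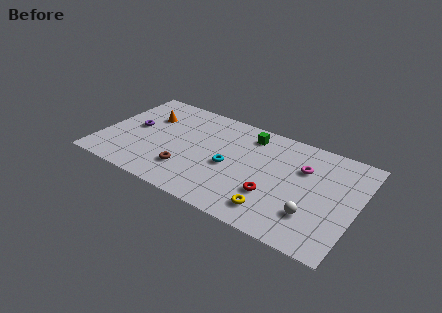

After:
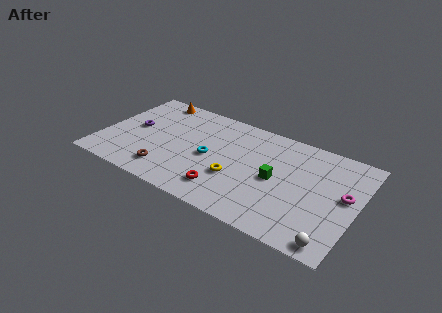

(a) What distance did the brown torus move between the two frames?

1.3

The brown torus was near (5.7, 2.3) before and (4.5, 1.7) after, so it travelled √(1.2² + 0.6²) ≈ 1.3 units.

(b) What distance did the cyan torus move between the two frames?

1.3

From (8.2, 3.9) to (6.9, 4.1), the cyan torus covered √(1.3² + 0.2²) ≈ 1.3 units.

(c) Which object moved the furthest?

the green cube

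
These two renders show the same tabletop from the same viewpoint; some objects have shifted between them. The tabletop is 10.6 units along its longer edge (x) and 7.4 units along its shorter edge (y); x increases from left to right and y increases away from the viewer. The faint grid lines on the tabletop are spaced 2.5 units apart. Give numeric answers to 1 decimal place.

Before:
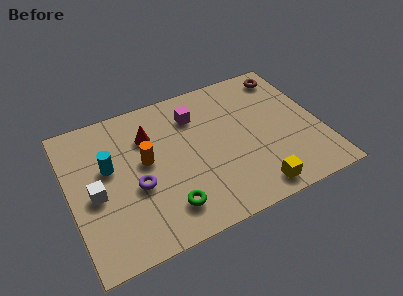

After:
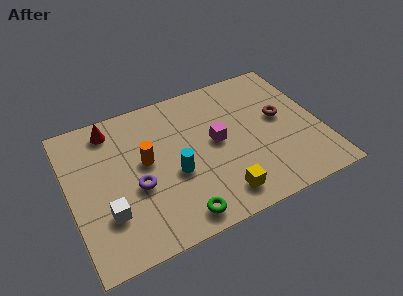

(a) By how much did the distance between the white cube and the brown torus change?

-1.3

They were about 9.1 units apart before and 7.8 after — 1.3 units closer together.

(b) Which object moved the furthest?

the cyan cylinder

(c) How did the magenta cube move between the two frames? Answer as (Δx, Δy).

(0.7, -1.7)

From the two frames, the magenta cube sits at roughly (5.5, 5.6) before and (6.2, 3.9) after.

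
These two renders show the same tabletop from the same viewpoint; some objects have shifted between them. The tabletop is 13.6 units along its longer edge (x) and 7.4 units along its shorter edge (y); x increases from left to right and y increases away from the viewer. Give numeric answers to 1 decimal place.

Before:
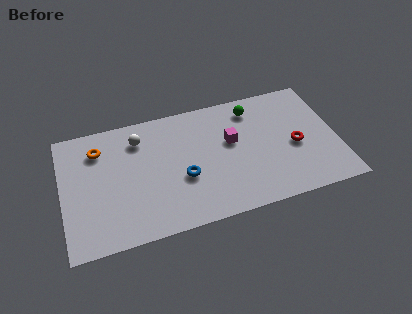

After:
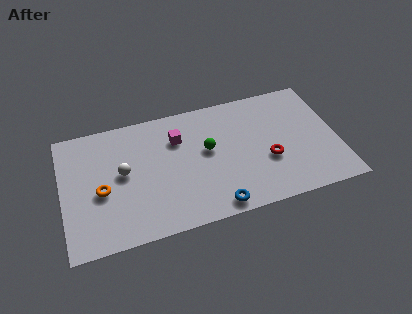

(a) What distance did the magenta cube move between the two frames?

2.8

The magenta cube moved from about (8.4, 4.4) to (5.8, 5.3), a distance of √(2.6² + 0.9²) ≈ 2.8.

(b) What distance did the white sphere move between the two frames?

2.0

From (3.9, 5.8) to (3.0, 4.0), the white sphere covered √(0.9² + 1.8²) ≈ 2.0 units.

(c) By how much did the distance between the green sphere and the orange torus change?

-2.3

Before: roughly 7.7 units apart; after: 5.4. That's 2.3 units closer together.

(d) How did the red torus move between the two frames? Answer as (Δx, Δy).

(-1.4, -0.5)

The red torus started near (11.5, 3.3) and ended near (10.1, 2.8).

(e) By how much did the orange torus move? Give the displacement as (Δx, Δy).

(0.0, -2.5)

The orange torus started near (1.9, 5.7) and ended near (1.9, 3.2).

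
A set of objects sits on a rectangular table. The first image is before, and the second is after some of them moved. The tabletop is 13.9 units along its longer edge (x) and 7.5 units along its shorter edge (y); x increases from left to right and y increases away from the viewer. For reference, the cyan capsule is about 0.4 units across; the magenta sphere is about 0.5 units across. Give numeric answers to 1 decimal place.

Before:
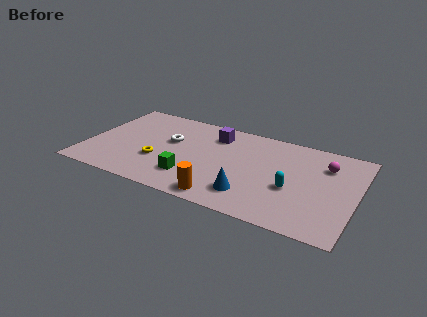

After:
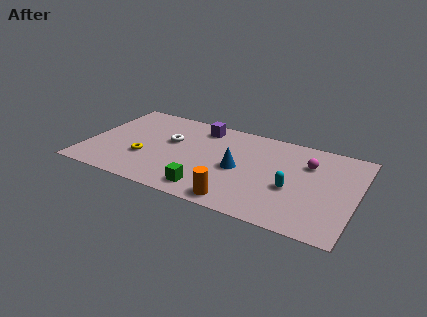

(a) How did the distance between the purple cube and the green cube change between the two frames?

+1.1

The distance was about 4.1 in the first image and 5.2 in the second, so they moved 1.1 units further apart.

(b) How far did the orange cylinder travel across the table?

0.8

From (7.4, 0.9) to (8.2, 0.9), the orange cylinder covered √(0.8² + 0.0²) ≈ 0.8 units.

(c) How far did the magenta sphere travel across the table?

0.9

The magenta sphere was near (12.2, 5.5) before and (11.3, 5.3) after, so it travelled √(0.9² + 0.2²) ≈ 0.9 units.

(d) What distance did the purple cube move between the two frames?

0.9

The purple cube moved from about (6.4, 5.9) to (5.6, 6.3), a distance of √(0.8² + 0.4²) ≈ 0.9.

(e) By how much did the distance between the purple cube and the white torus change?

-0.3

The distance was about 2.6 in the first image and 2.3 in the second, so they moved 0.3 units closer together.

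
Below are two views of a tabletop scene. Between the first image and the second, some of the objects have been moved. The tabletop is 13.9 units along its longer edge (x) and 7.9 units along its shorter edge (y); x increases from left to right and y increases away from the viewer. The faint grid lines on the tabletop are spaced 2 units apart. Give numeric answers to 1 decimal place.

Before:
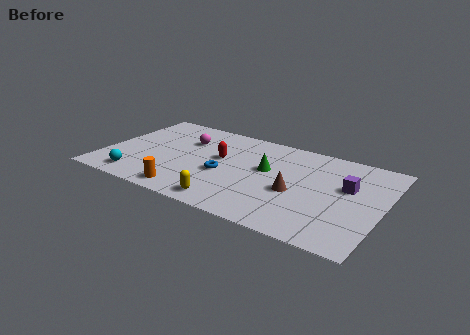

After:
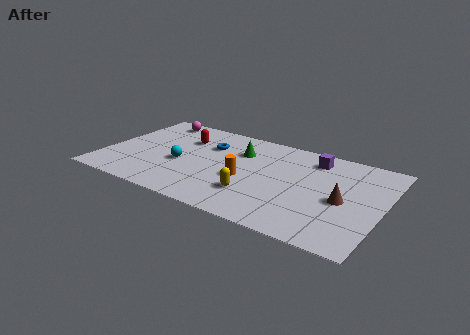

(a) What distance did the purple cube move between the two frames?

2.5

The purple cube was near (12.1, 4.8) before and (10.2, 6.5) after, so it travelled √(1.9² + 1.7²) ≈ 2.5 units.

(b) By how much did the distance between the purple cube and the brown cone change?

+0.6

They were about 2.8 units apart before and 3.4 after — 0.6 units further apart.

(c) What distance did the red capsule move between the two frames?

2.2

From (5.7, 4.6) to (3.7, 5.6), the red capsule covered √(2.0² + 1.0²) ≈ 2.2 units.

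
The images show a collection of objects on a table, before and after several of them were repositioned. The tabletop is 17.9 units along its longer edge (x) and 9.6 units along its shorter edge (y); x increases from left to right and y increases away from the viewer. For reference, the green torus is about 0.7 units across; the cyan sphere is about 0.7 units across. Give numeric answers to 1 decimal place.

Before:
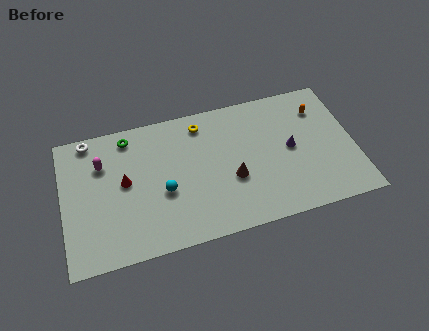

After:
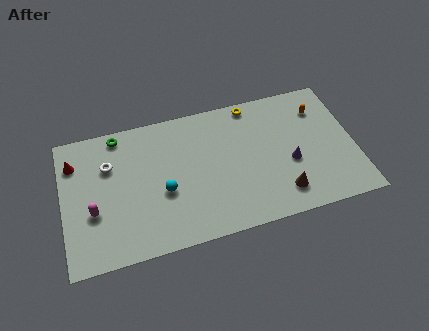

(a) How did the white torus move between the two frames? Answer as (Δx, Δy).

(1.1, -2.1)

The white torus was at about (1.8, 8.7) and moved to about (2.9, 6.6).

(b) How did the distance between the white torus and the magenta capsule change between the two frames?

+1.2

Before: roughly 2.0 units apart; after: 3.2. That's 1.2 units further apart.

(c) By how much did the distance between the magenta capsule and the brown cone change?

+3.1

Before: roughly 8.4 units apart; after: 11.5. That's 3.1 units further apart.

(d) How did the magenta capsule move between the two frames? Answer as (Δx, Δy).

(-0.7, -3.2)

The magenta capsule started near (2.5, 6.8) and ended near (1.8, 3.6).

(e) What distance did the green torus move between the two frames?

0.7

The green torus was near (4.2, 8.3) before and (3.6, 8.6) after, so it travelled √(0.6² + 0.3²) ≈ 0.7 units.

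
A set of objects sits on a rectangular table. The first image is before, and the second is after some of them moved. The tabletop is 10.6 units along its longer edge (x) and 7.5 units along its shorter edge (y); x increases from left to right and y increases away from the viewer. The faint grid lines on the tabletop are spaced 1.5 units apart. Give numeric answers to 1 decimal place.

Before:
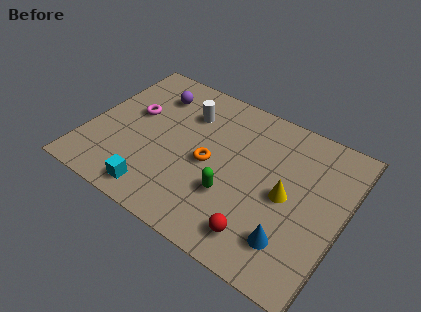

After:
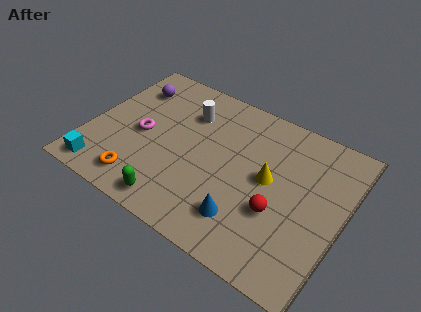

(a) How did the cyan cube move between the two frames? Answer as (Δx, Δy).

(-2.3, -0.1)

From the two frames, the cyan cube sits at roughly (3.3, 1.0) before and (1.0, 0.9) after.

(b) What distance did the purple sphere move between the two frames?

1.0

From (2.3, 5.8) to (1.3, 5.7), the purple sphere covered √(1.0² + 0.1²) ≈ 1.0 units.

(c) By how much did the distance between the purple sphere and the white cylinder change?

+1.0

Before: roughly 1.5 units apart; after: 2.5. That's 1.0 units further apart.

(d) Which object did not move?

the white cylinder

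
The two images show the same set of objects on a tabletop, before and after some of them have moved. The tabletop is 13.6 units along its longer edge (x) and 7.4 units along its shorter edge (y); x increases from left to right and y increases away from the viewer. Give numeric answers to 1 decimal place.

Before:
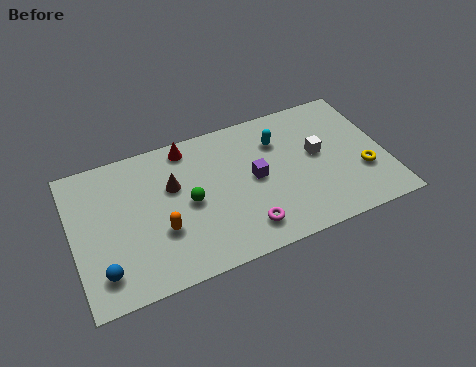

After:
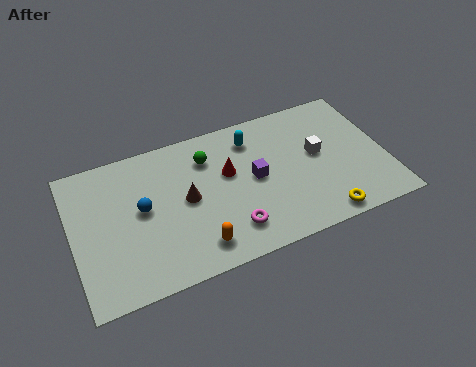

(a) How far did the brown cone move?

1.0

The brown cone was near (4.4, 4.7) before and (4.9, 3.8) after, so it travelled √(0.5² + 0.9²) ≈ 1.0 units.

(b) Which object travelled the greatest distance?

the blue sphere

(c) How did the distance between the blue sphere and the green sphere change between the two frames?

-1.0

They were about 4.4 units apart before and 3.4 after — 1.0 units closer together.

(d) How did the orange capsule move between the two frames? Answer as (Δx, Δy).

(1.4, -1.3)

The orange capsule started near (3.7, 2.6) and ended near (5.1, 1.3).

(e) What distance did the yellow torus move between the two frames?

2.6

From (12.5, 2.5) to (10.5, 0.8), the yellow torus covered √(2.0² + 1.7²) ≈ 2.6 units.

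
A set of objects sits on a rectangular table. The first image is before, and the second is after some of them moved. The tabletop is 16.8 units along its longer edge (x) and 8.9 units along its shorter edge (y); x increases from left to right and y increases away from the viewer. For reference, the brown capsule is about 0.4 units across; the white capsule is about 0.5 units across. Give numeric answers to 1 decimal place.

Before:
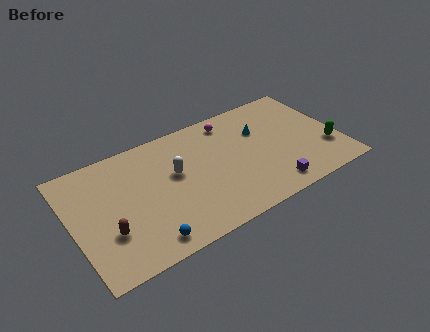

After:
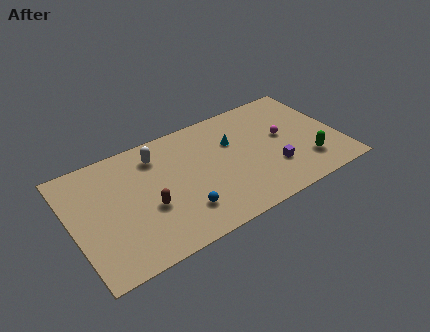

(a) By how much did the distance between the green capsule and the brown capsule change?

-3.9

The distance was about 13.9 in the first image and 10.0 in the second, so they moved 3.9 units closer together.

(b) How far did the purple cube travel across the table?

1.5

From (12.0, 1.3) to (12.4, 2.7), the purple cube covered √(0.4² + 1.4²) ≈ 1.5 units.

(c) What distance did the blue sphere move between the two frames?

2.6

The blue sphere was near (4.1, 1.2) before and (6.5, 2.2) after, so it travelled √(2.4² + 1.0²) ≈ 2.6 units.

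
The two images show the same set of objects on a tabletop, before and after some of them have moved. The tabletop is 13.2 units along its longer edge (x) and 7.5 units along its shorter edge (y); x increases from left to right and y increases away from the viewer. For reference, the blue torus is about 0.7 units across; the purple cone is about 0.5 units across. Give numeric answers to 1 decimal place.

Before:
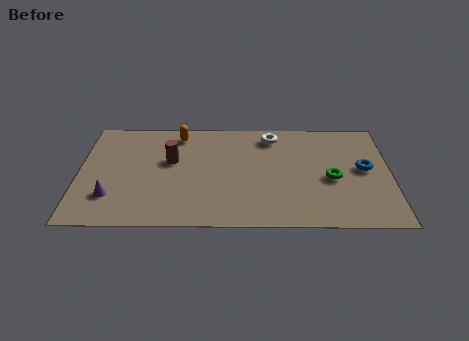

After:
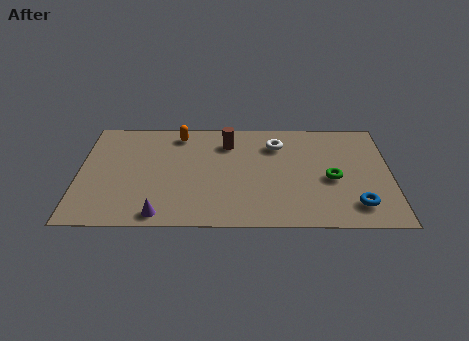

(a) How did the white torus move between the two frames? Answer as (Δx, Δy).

(0.2, -0.6)

The white torus started near (8.2, 6.3) and ended near (8.4, 5.7).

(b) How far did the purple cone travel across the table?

2.4

The purple cone moved from about (1.4, 2.0) to (3.5, 0.8), a distance of √(2.1² + 1.2²) ≈ 2.4.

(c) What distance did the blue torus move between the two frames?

2.5

The blue torus moved from about (12.1, 4.0) to (11.7, 1.5), a distance of √(0.4² + 2.5²) ≈ 2.5.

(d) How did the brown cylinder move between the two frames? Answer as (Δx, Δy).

(2.4, 1.3)

From the two frames, the brown cylinder sits at roughly (3.9, 4.5) before and (6.3, 5.8) after.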